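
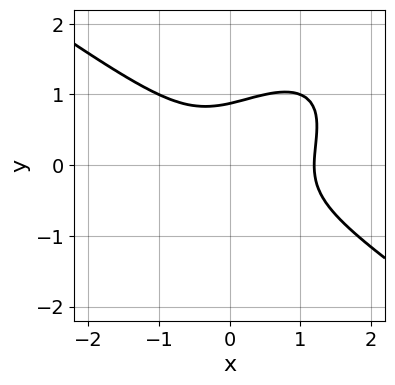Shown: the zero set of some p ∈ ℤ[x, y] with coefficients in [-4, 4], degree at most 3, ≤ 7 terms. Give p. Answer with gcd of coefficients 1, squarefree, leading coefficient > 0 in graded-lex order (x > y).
2*x^3 - 2*x*y^2 + 3*y^3 - x^2 - 2

1. Degree: the shape is more complex than any degree-2 curve, so deg p = 3.
2. Solving for integer coefficients yields p as stated.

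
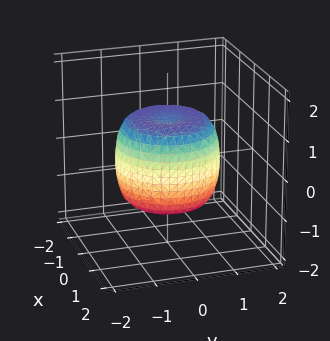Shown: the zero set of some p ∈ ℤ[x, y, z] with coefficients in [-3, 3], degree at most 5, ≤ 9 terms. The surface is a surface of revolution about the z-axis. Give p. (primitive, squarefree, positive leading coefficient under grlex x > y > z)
x^4 + 2*x^2*y^2 + y^4 - x^2 - y^2 + z^2 - 1

First, degree: no degree-3 surface has this shape, so deg p = 4.
Next, by symmetry, the surface is invariant under rotation about z: p = q(x² + y², z).
Then, reading off the gridlines: the z-axis gridline crossings are at z ∈ {-1, 1}; a circular section at z = 1 has radius exactly 1.
Finally, matching integer coefficients to the picture gives p.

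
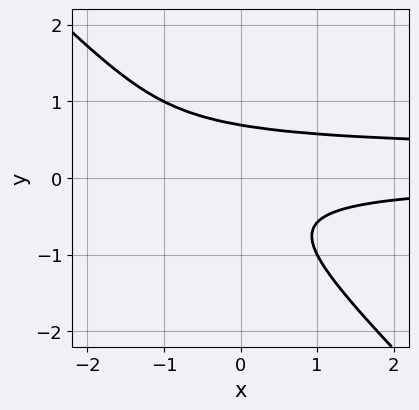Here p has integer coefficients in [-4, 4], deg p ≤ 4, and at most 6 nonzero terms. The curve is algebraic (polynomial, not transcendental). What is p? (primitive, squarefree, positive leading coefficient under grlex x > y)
deg p = 3. No degree-2 curve has this shape.
Observable constraints: no x-intercept at any integer in the box.
Assembling these constraints gives the stated polynomial.

3*x*y^2 + 3*y^3 - x*y - 1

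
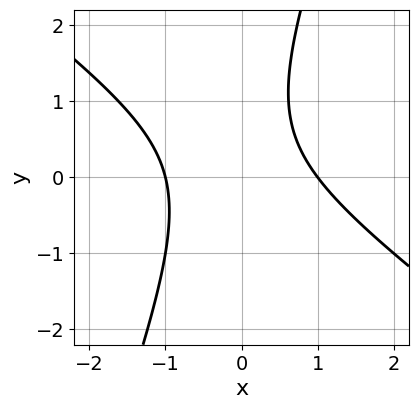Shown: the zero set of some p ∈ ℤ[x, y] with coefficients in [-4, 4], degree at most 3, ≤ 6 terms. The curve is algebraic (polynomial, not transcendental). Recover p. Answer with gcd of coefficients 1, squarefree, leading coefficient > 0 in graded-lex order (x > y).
1. The degree is 2 — no degree-1 curve has this shape.
2. From the visible intercepts: the curve avoids every integer y-axis point in the box; among the integer gridlines, it crosses the x-axis at x ∈ {-1, 1}.
3. These observations pin down the coefficients.

2*x^2 + 2*x*y - y^2 + y - 2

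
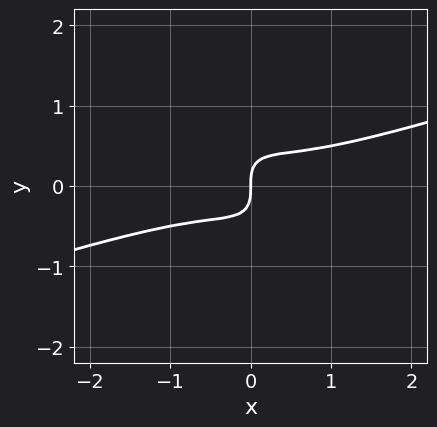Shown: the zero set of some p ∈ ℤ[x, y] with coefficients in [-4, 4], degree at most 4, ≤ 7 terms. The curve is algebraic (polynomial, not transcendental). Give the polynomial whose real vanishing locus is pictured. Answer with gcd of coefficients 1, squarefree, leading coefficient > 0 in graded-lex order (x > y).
x^3 - 2*x^2*y - 3*x*y^2 - 2*y^3 + x

The degree is 3 — no degree-2 curve has this shape.
Against the integer gridlines: it meets the x-axis at x = 0 (among the integer gridlines); it meets the y-axis at y = 0 (among the integer gridlines).
Assembling these constraints gives the stated polynomial.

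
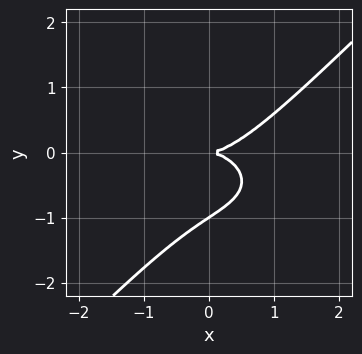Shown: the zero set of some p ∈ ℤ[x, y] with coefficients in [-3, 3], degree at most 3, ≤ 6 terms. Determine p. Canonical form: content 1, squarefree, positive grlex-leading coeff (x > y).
x^3 + 2*x*y^2 - 3*y^3 - 3*y^2

First, deg p = 3. No degree-2 curve has this shape.
Then, observable constraints: it meets the x-axis at x = 0 (among the integer gridlines); among the integer gridlines, it crosses the y-axis at y ∈ {-1, 0}.
Finally, solving for integer coefficients yields p as stated.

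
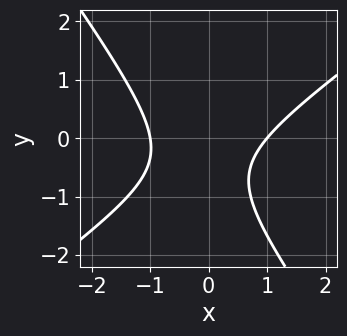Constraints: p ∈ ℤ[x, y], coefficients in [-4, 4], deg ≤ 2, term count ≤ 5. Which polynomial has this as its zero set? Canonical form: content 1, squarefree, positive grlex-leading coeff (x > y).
3*x^2 - 2*x*y - 3*y^2 - 3*y - 3

1. The degree is 2 — the shape is more complex than any degree-1 curve.
2. From the axis intercepts and sections: among the integer gridlines, it crosses the x-axis at x ∈ {-1, 1}; no y-intercept at any integer in the box.
3. These observations pin down the coefficients.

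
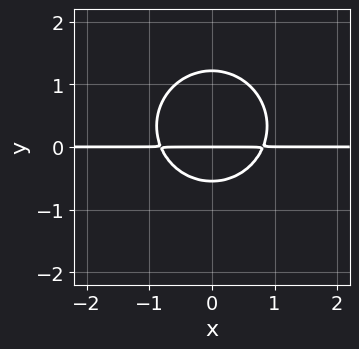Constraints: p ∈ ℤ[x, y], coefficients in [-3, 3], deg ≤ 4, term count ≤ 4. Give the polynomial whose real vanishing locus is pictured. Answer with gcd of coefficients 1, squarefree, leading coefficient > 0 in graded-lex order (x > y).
1. The degree is 3 — no degree-2 curve has this shape.
2. Symmetries: it's symmetric under x → −x, forcing even powers of x.
3. Against the integer gridlines: it meets the y-axis at y = 0 (among the integer gridlines); every point of the x-axis in the box is on the curve.
4. Together with the visible shape, these determine p as stated.

3*x^2*y + 3*y^3 - 2*y^2 - 2*y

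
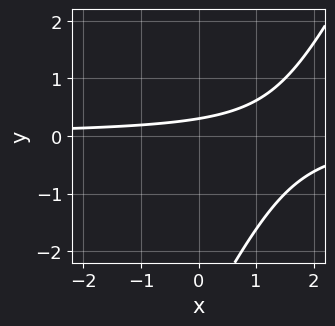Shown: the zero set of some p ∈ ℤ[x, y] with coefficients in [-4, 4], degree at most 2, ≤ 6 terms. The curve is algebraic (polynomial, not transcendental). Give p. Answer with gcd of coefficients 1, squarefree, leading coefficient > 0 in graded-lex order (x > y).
2*x*y - y^2 - 3*y + 1

The degree is 2 — no degree-1 curve has this shape.
Observable constraints: it misses every integer gridline on the x-axis.
Fitting integer coefficients to these (and the overall shape) gives p.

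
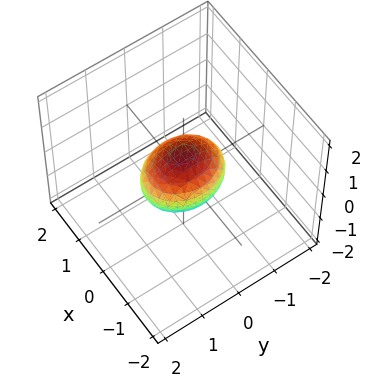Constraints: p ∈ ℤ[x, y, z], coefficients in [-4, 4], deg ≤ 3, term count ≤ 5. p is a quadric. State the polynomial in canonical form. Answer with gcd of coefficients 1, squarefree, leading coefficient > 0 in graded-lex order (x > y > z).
3*x^2 + 2*y^2 + 3*z^2 - 2

Degree: bounded and convex; a quadric, so deg p = 2.
Symmetries: the y ↦ −y reflection is a symmetry, so y appears only in even powers; mirror symmetry z ↦ −z ⇒ only even powers of z; mirror symmetry x ↦ −x ⇒ only even powers of x.
Observable constraints: among the integer gridlines, it crosses the y-axis at y ∈ {-1, 1}.
Together with the visible shape, these determine p as stated.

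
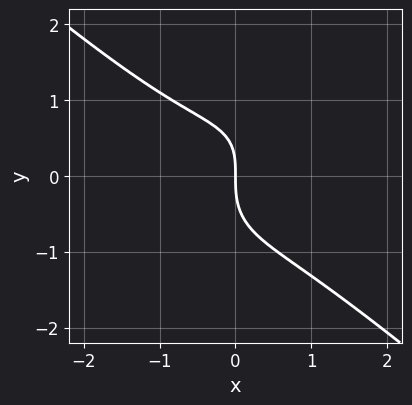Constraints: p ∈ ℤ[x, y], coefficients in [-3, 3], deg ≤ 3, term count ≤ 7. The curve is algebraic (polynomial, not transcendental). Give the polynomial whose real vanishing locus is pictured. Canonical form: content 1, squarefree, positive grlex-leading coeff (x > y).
2*x^3 - x*y^2 + 2*y^3 - x*y + 3*x

deg p = 3.
From the axis intercepts and sections: it crosses the y-axis at the gridline y = 0; it meets the x-axis at x = 0 (among the integer gridlines).
Assembling these constraints gives the stated polynomial.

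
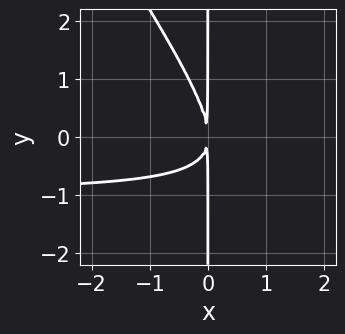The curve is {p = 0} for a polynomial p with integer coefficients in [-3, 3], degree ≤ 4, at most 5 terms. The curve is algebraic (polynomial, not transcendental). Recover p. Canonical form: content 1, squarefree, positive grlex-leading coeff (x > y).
3*x^2*y + 2*x*y^2 + 3*x^2

1. The degree is 3 — no degree-2 curve has this shape.
2. Reading off the gridlines: the visible y-axis segment lies entirely on the curve.
3. Assembling these constraints gives the stated polynomial.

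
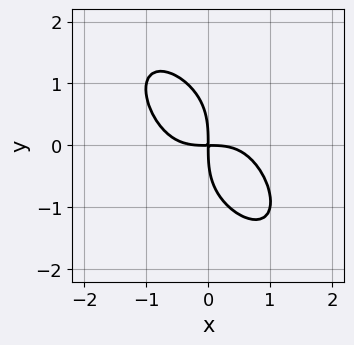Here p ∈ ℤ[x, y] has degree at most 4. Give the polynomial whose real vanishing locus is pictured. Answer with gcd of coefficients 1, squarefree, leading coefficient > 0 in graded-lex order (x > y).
2*x^4 + y^4 + 3*x*y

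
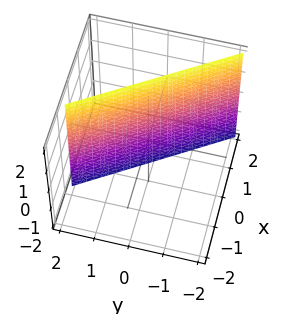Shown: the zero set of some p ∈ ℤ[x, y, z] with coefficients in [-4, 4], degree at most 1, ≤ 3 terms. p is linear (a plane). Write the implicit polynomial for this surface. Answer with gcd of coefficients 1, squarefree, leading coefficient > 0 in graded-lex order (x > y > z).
3*x + 2*y - 2

First, degree: the surface is flat (a plane), so deg p = 1.
Then, from the axis intercepts and sections: it misses every integer gridline on the z-axis; it crosses the y-axis at the gridline y = 1.
Finally, assembling these constraints gives the stated polynomial.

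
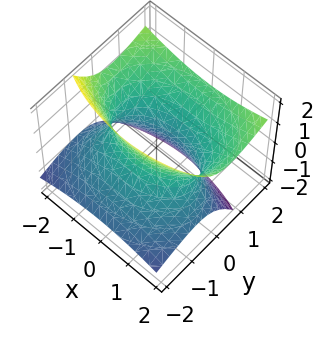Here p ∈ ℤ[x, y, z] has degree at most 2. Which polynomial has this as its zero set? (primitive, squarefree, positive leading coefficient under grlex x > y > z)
First, degree: a generic line meets the surface in up to 2 points, so deg p = 2.
Then, from the axis intercepts and sections: it misses every integer gridline on the z-axis; the y-axis gridline crossings are at y ∈ {-1, 1}.
Finally, solving for integer coefficients yields p as stated.

x^2 + 2*y^2 - 3*y*z - 2*z^2 - 2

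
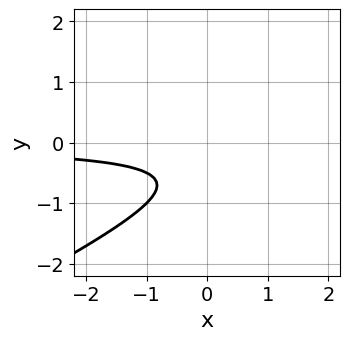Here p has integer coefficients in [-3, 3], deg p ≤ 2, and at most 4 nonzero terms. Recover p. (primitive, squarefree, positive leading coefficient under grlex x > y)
x*y - 2*y^2 - 2*y - 1

deg p = 2. A generic line meets the curve in up to 2 points.
Against the integer gridlines: the curve avoids every integer y-axis point in the box; the curve avoids every integer x-axis point in the box.
Solving for integer coefficients yields p as stated.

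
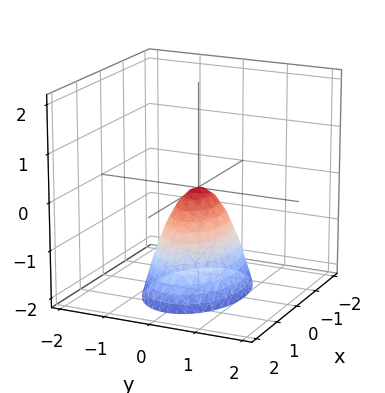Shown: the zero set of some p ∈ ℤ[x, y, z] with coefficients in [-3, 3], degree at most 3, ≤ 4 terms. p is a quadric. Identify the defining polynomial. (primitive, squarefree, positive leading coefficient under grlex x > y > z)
1. deg p = 2. A single bowl opening along one axis; a quadric.
2. Symmetries: it's symmetric under y → −y, forcing even powers of y; it's symmetric under x → −x, forcing even powers of x.
3. Observable constraints: it crosses the y-axis at the gridline y = 0; one x-axis crossing is at x = 0; one z-axis crossing is at z = 0.
4. These observations pin down the coefficients.

x^2 + 2*y^2 + z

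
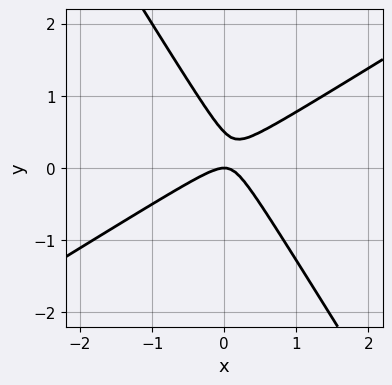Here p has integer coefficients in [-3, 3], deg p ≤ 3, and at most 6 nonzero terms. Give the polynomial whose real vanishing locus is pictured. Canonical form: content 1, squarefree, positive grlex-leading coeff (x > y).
First, deg p = 2.
Next, observable constraints: it crosses the y-axis at the gridline y = 0; one x-axis crossing is at x = 0.
Finally, these observations pin down the coefficients.

2*x^2 - 2*x*y - 2*y^2 + y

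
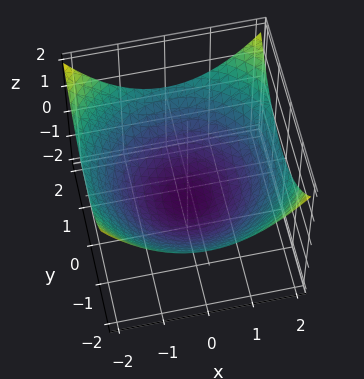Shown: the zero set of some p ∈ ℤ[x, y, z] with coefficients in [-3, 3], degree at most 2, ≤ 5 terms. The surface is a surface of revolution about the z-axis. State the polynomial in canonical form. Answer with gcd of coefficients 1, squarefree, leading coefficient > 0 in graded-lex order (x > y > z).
x^2 + y^2 - 3*z - 3

First, degree: a generic line meets the surface in up to 2 points, so deg p = 2.
Next, symmetries: rotational symmetry about the z-axis ⇒ p depends on x, y only through x² + y².
Then, observable constraints: a circular section at z = 0 has radius between 1 and 2; it meets the z-axis at z = -1 (among the integer gridlines).
Finally, these observations pin down the coefficients.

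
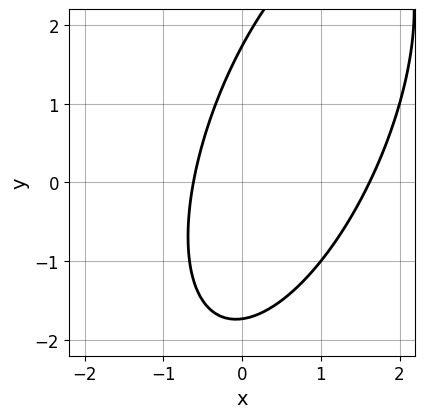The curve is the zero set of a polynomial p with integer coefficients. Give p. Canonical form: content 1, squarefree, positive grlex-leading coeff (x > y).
1. deg p = 2.
2. Solving for integer coefficients yields p as stated.

3*x^2 - 2*x*y + y^2 - 3*x - 3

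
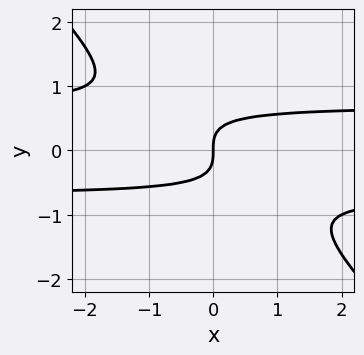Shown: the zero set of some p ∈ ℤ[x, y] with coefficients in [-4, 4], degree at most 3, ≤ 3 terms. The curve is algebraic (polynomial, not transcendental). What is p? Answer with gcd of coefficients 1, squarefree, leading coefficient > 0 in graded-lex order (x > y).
2*x*y^2 + 2*y^3 - x

(a) deg p = 3. The shape is more complex than any degree-2 curve.
(b) Checking where it meets the axes: it meets the x-axis at x = 0 (among the integer gridlines); one y-axis crossing is at y = 0.
(c) Assembling these constraints gives the stated polynomial.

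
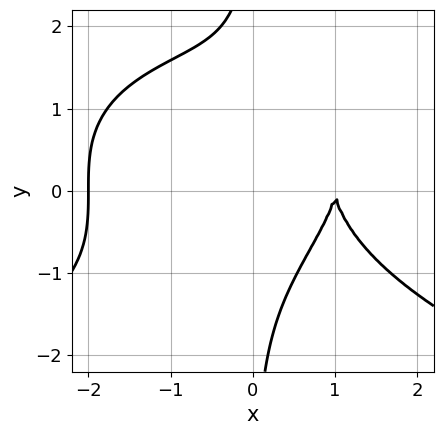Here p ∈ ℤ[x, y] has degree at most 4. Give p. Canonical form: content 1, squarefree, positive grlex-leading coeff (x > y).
x*y^3 + x^3 - 3*x + 2

1. The degree is 4 — no degree-3 curve has this shape.
2. From the axis intercepts and sections: the curve avoids every integer y-axis point in the box; among the integer gridlines, it crosses the x-axis at x ∈ {-2, 1}.
3. Together with the visible shape, these determine p as stated.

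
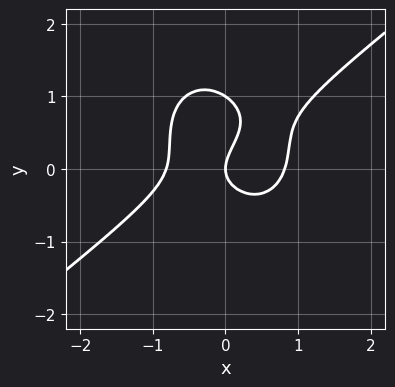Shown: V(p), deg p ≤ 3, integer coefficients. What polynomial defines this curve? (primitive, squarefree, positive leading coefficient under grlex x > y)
3*x^3 - 2*x^2*y - 3*y^3 + 3*y^2 - 2*x

1. Degree: no degree-2 curve has this shape, so deg p = 3.
2. Checking where it meets the axes: it meets the x-axis at x = 0 (among the integer gridlines); the y-axis gridline crossings are at y ∈ {0, 1}.
3. Fitting integer coefficients to these (and the overall shape) gives p.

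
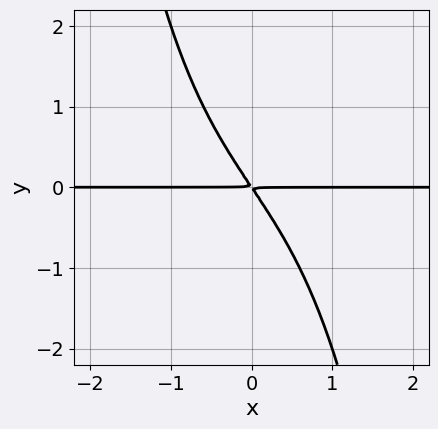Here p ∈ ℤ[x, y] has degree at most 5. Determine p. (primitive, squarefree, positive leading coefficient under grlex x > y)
x^3*y + 3*x*y + 2*y^2

Degree: no degree-3 curve has this shape, so deg p = 4.
Observable constraints: every point of the x-axis in the box is on the curve.
These observations pin down the coefficients.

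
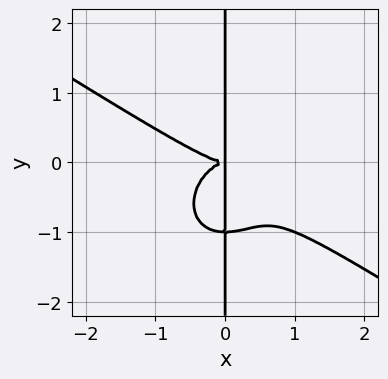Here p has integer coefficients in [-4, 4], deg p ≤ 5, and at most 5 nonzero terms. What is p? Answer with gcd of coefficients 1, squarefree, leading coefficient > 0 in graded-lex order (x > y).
2*x^4 + 2*x^3*y + 3*x*y^3 + 3*x*y^2

First, deg p = 4. No degree-3 curve has this shape.
Then, from the axis intercepts and sections: every point of the y-axis in the box is on the curve.
Finally, together with the visible shape, these determine p as stated.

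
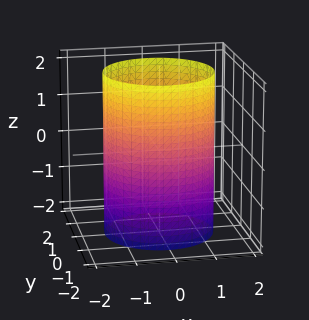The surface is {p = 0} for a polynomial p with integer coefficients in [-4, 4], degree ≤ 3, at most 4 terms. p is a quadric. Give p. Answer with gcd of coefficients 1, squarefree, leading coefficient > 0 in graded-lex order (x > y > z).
(a) Degree: constant cross-section along one axis; a quadric, so deg p = 2.
(b) By symmetry, the z-axis is an axis of rotation, so x and y enter only as x² + y²; the z ↦ −z reflection is a symmetry, so z appears only in even powers.
(c) Against the integer gridlines: a circular section at z = 1 has radius between 1 and 2; it misses every integer gridline on the z-axis.
(d) The integer polynomial consistent with all of this is the stated p.

x^2 + y^2 - 2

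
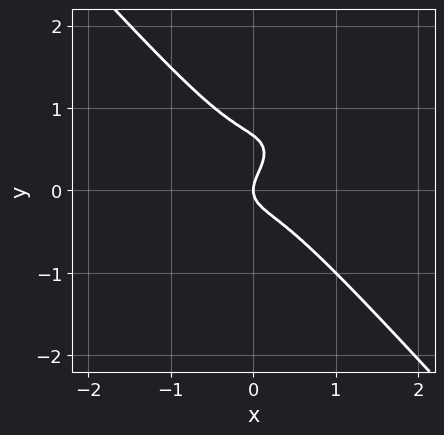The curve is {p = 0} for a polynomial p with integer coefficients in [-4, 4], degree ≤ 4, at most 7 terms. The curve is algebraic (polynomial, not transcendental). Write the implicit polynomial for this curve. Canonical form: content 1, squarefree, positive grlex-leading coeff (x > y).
3*x^3 - x^2*y + 3*y^3 - 2*y^2 + x

First, degree: a generic line meets the curve in up to 3 points, so deg p = 3.
Then, from the axis intercepts and sections: it crosses the y-axis at the gridline y = 0; it meets the x-axis at x = 0 (among the integer gridlines).
Finally, together with the visible shape, these determine p as stated.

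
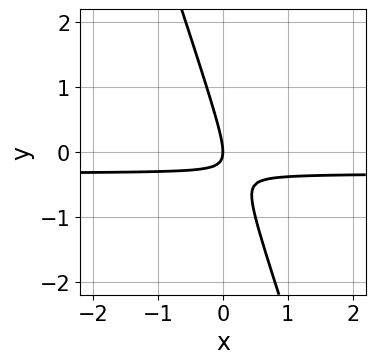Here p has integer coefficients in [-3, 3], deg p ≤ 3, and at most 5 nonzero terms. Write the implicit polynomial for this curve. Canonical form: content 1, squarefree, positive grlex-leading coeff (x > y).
3*x*y + y^2 + x

The degree is 2 — no degree-1 curve has this shape.
From the axis intercepts and sections: it crosses the x-axis at the gridline x = 0; it meets the y-axis at y = 0 (among the integer gridlines).
Together with the visible shape, these determine p as stated.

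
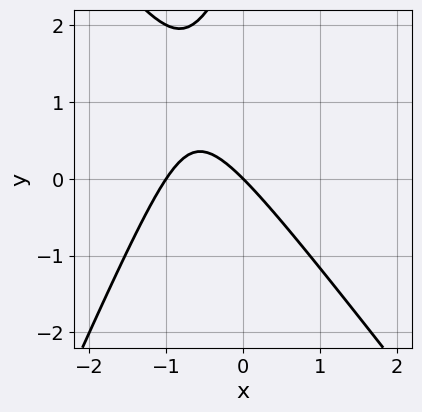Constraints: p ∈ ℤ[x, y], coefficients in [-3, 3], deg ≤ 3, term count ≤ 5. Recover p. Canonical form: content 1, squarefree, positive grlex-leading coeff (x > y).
3*x^2 + x*y - y^2 + 3*x + 3*y

1. deg p = 2. A generic line meets the curve in up to 2 points.
2. Reading off the gridlines: among the integer gridlines, it crosses the x-axis at x ∈ {-1, 0}; one y-axis crossing is at y = 0.
3. The integer polynomial consistent with all of this is the stated p.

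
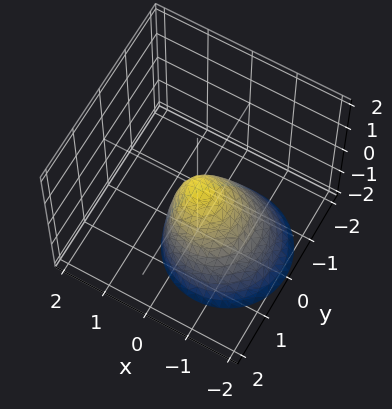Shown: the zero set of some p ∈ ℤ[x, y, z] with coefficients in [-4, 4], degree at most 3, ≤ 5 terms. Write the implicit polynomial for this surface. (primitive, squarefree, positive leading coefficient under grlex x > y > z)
(a) Degree: a generic line meets the surface in up to 2 points, so deg p = 2.
(b) From the axis intercepts and sections: it crosses the z-axis at the gridline z = 0; one y-axis crossing is at y = 0.
(c) Putting this together gives p.

3*x^2 - 2*x*z + 3*y^2 + 2*z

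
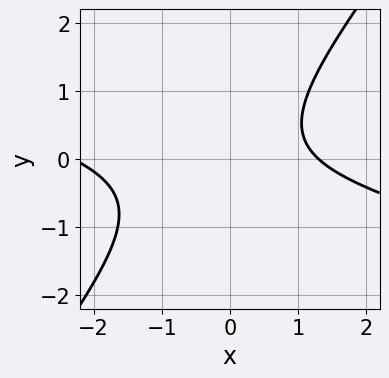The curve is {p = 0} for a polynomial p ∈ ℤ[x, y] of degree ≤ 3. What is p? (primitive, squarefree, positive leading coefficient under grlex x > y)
(a) deg p = 2.
(b) Checking where it meets the axes: no y-intercept at any integer in the box.
(c) Putting this together gives p.

x^2 + 3*x*y - 3*y^2 + x - 3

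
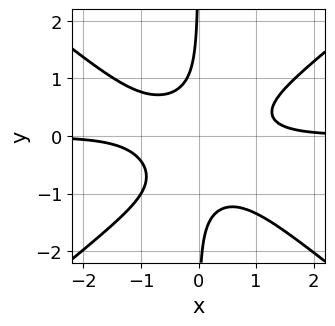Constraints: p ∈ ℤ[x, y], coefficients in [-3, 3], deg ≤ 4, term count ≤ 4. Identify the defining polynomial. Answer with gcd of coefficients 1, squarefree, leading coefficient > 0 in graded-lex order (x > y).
2*x^3*y - 3*x*y^3 - 2*x*y^2 - 1

First, the degree is 4 — a generic line meets the curve in up to 4 points.
Then, observable constraints: it misses every integer gridline on the y-axis; the curve avoids every integer x-axis point in the box.
Finally, these observations pin down the coefficients.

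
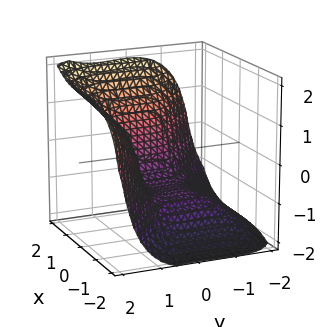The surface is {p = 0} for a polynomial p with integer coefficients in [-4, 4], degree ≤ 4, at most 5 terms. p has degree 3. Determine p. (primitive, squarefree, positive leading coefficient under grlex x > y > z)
2*x^3 + 3*y^3 - 2*y^2*z - 2*z^3 - 2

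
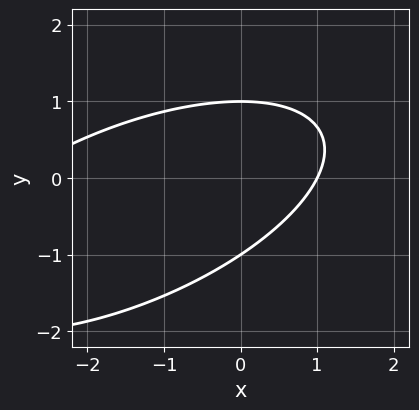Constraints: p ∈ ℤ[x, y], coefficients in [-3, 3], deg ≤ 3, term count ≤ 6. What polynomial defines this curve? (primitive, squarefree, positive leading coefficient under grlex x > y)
First, deg p = 2. The shape is more complex than any degree-1 curve.
Then, reading off the gridlines: it crosses the x-axis at the gridline x = 1; among the integer gridlines, it crosses the y-axis at y ∈ {-1, 1}.
Finally, putting this together gives p.

x^2 - 2*x*y + 3*y^2 + 2*x - 3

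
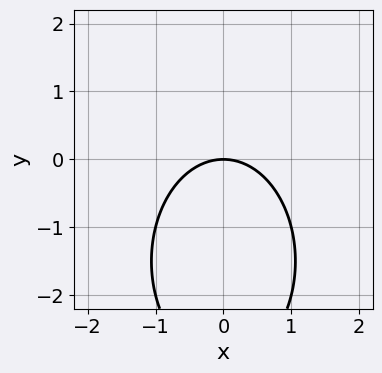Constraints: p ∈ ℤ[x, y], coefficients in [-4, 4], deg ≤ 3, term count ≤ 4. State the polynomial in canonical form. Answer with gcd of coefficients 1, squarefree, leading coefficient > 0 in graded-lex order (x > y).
2*x^2 + y^2 + 3*y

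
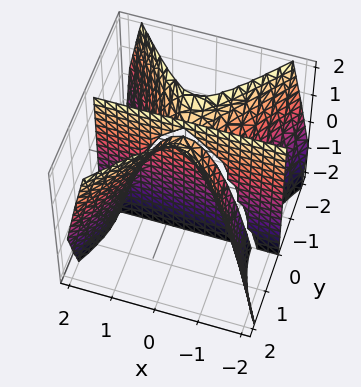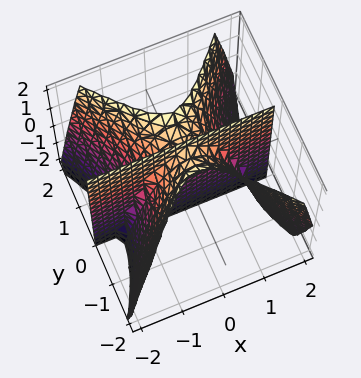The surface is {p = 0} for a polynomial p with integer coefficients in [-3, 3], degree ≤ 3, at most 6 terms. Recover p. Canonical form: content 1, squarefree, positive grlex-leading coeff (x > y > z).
First, the picture has 2 separate pieces. They look like related sheets of one shape, so recover p as a whole.
Next, degree: no degree-2 surface has this shape, so deg p = 3.
Next, from the axis intercepts and sections: every point of the x-axis in the box is on the surface; every point of the z-axis in the box is on the surface; one y-axis crossing is at y = 0.
Finally, together with the visible shape, these determine p as stated.

3*x^2*y - 2*y^3 + 2*y*z - 3*y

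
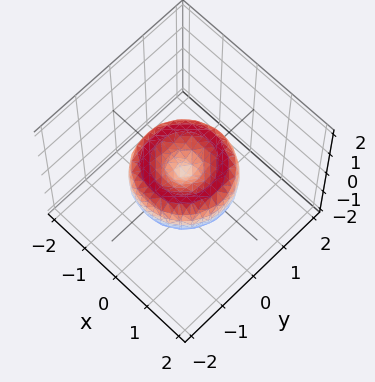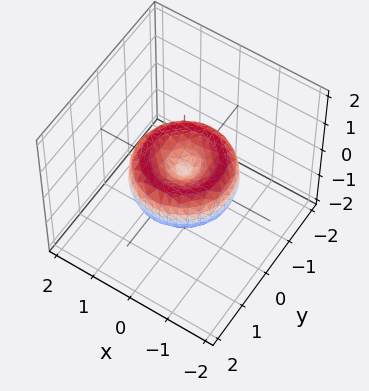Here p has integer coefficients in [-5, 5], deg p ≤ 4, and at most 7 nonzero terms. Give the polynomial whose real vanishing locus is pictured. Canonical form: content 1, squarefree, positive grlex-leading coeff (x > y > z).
2*x^4 + 4*x^2*y^2 + 2*y^4 - 3*x^2 - 3*y^2 + 3*z^2

(a) deg p = 4. No degree-3 surface has this shape.
(b) By symmetry, the surface is invariant under rotation about z: p = q(x² + y², z).
(c) From the visible intercepts: a circular section at z = 0 has radius between 1 and 2; it meets the z-axis at z = 0 (among the integer gridlines); it meets the x-axis at x = 0 (among the integer gridlines); one y-axis crossing is at y = 0.
(d) Solving for integer coefficients yields p as stated.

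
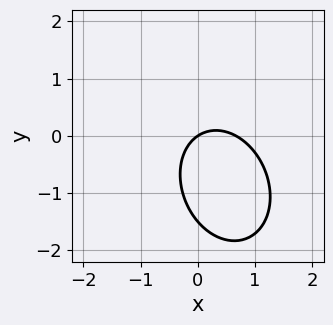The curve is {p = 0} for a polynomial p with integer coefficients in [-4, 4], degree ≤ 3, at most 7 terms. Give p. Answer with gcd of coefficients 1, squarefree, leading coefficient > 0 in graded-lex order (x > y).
(a) deg p = 2. The shape is more complex than any degree-1 curve.
(b) From the visible intercepts: it meets the x-axis at x = 0 (among the integer gridlines); it meets the y-axis at y = 0 (among the integer gridlines).
(c) Matching integer coefficients to the picture gives p.

3*x^2 + x*y + 2*y^2 - 2*x + 3*y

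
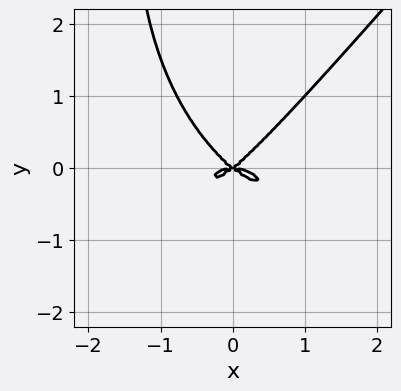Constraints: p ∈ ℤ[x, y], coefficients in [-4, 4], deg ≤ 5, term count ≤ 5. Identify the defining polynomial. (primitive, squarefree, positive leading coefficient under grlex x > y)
2*x^4 + x^3*y - 2*x*y^3 + 2*x^2*y - 3*y^3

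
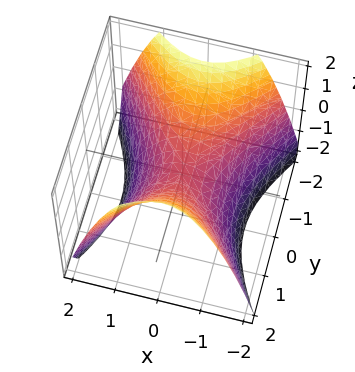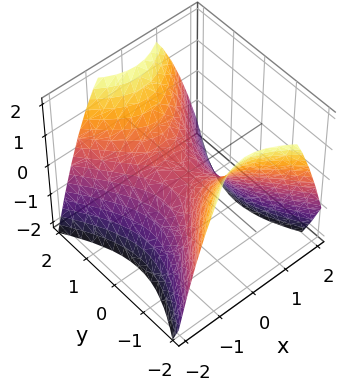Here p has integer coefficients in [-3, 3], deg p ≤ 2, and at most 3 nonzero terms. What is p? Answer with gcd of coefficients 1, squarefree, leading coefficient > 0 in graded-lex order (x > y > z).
Degree: a hyperbolic paraboloid; a quadric, so deg p = 2.
Symmetries: mirror symmetry y ↦ −y ⇒ only even powers of y; the x ↦ −x reflection is a symmetry, so x appears only in even powers.
Reading off the gridlines: it crosses the y-axis at the gridline y = 0; it crosses the z-axis at the gridline z = 0; one x-axis crossing is at x = 0.
Together with the visible shape, these determine p as stated.

3*x^2 - 2*y^2 + 3*z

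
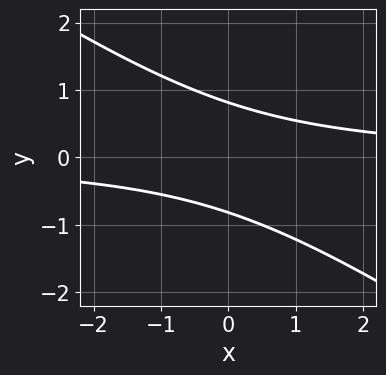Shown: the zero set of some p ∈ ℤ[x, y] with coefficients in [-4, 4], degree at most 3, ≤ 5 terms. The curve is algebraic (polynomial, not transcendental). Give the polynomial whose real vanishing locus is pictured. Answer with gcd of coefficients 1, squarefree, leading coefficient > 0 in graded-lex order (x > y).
2*x*y + 3*y^2 - 2

First, deg p = 2. No degree-1 curve has this shape.
Then, from the axis intercepts and sections: no x-intercept at any integer in the box.
Finally, matching integer coefficients to the picture gives p.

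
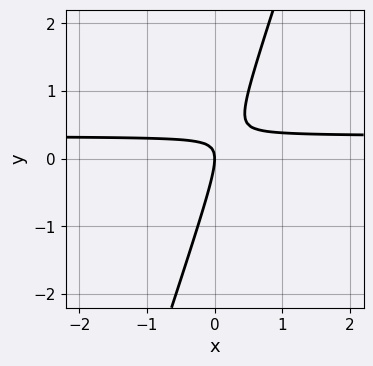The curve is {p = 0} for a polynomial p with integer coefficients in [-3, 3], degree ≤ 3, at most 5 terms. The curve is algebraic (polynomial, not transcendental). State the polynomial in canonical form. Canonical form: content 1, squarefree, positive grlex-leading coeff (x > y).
3*x*y - y^2 - x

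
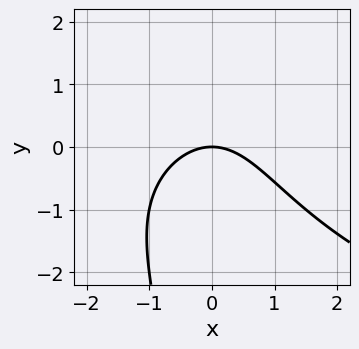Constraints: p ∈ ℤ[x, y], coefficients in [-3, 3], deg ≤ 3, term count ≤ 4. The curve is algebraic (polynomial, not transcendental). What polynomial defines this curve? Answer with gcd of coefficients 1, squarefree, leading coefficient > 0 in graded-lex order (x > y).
x*y^2 - 2*x^2 - 3*y

(a) Degree: a generic line meets the curve in up to 3 points, so deg p = 3.
(b) From the axis intercepts and sections: one y-axis crossing is at y = 0; it crosses the x-axis at the gridline x = 0.
(c) Solving for integer coefficients yields p as stated.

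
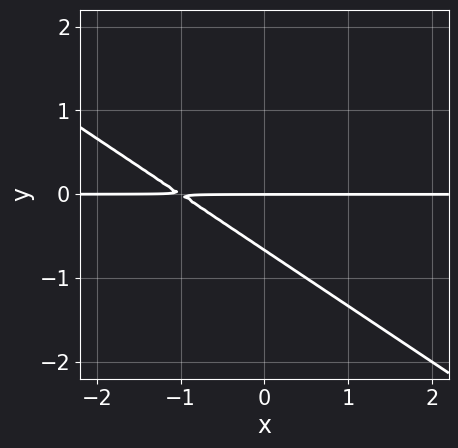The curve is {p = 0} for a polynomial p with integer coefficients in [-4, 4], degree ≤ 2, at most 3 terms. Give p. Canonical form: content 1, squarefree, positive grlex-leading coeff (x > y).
(a) The degree is 2 — a generic line meets the curve in up to 2 points.
(b) Against the integer gridlines: one y-axis crossing is at y = 0; the visible x-axis segment lies entirely on the curve.
(c) Fitting integer coefficients to these (and the overall shape) gives p.

2*x*y + 3*y^2 + 2*y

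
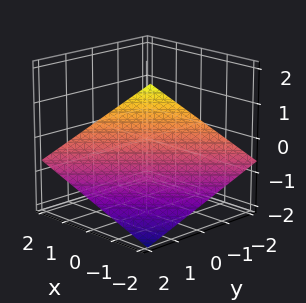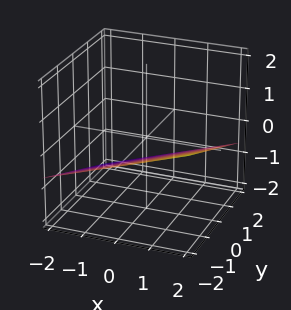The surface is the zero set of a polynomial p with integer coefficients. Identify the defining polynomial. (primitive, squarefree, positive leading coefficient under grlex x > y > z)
(a) deg p = 1. The surface is flat (a plane).
(b) Checking where it meets the axes: one y-axis crossing is at y = -2; it meets the x-axis at x = 2 (among the integer gridlines).
(c) Solving for integer coefficients yields p as stated.

x - y - 3*z - 2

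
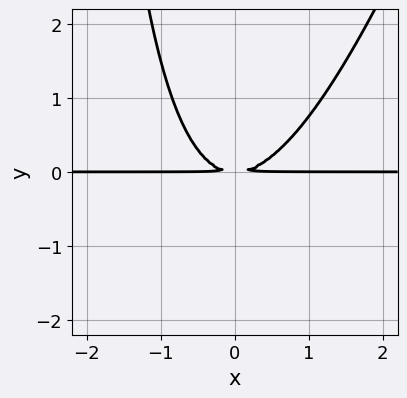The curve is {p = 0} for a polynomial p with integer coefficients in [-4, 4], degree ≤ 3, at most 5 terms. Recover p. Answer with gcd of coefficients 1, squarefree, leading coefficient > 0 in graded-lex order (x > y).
deg p = 3. A generic line meets the curve in up to 3 points.
From the visible intercepts: every point of the x-axis in the box is on the curve.
The integer polynomial consistent with all of this is the stated p.

3*x^2*y - x*y^2 - 3*y^2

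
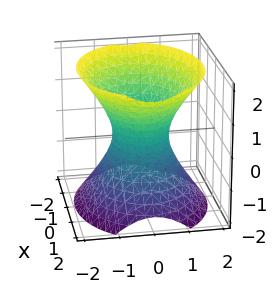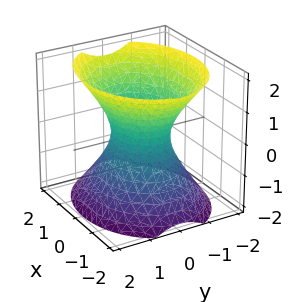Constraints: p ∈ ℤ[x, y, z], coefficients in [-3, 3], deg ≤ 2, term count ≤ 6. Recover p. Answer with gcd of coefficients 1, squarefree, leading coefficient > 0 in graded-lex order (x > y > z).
1. Degree: one connected sheet with a waist; a quadric, so deg p = 2.
2. Symmetries: it's symmetric under z → −z, forcing even powers of z; mirror symmetry y ↦ −y ⇒ only even powers of y; mirror symmetry x ↦ −x ⇒ only even powers of x.
3. From the visible intercepts: it misses every integer gridline on the z-axis; the x-axis gridline crossings are at x ∈ {-1, 1}.
4. Together with the visible shape, these determine p as stated.

2*x^2 + 3*y^2 - 2*z^2 - 2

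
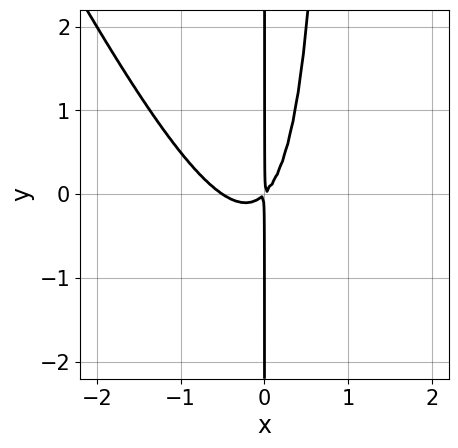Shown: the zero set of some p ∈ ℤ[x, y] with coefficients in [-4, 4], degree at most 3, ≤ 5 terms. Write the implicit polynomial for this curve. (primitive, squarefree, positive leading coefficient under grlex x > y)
2*x^3 + x^2*y + x^2 - x*y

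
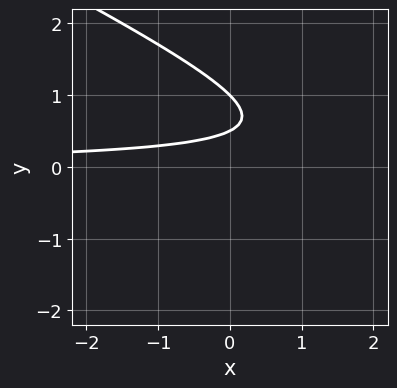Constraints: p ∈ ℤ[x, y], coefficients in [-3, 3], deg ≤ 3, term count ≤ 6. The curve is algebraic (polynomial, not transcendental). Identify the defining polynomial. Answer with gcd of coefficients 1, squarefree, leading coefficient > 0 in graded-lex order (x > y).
Degree: no degree-1 curve has this shape, so deg p = 2.
Reading off the gridlines: the curve avoids every integer x-axis point in the box; it crosses the y-axis at the gridline y = 1.
Fitting integer coefficients to these (and the overall shape) gives p.

x*y + 2*y^2 - 3*y + 1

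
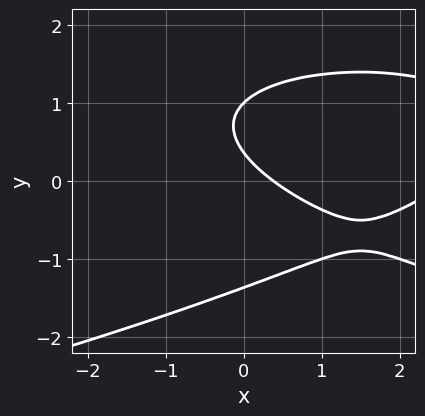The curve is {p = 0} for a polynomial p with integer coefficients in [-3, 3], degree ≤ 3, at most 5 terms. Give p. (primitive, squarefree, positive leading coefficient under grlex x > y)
2*y^3 + x^2 - 3*x - 3*y + 1

Degree: a generic line meets the curve in up to 3 points, so deg p = 3.
From the visible intercepts: it meets the y-axis at y = 1 (among the integer gridlines).
The integer polynomial consistent with all of this is the stated p.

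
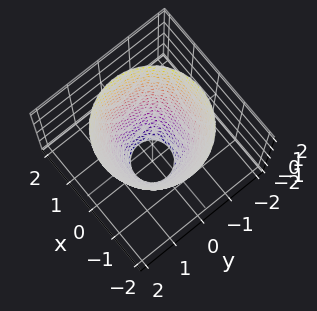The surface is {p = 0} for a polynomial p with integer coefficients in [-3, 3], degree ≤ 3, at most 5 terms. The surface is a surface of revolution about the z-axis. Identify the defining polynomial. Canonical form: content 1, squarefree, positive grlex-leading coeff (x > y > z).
First, degree: a generic line meets the surface in up to 2 points, so deg p = 2.
Next, by symmetry, every cross-section ⟂ z is a circle, so x, y appear only via x² + y².
Next, from the visible intercepts: a circular section at z = 2 has radius between 1 and 2; it misses every integer gridline on the z-axis.
Finally, putting this together gives p.

2*x^2 + 2*y^2 - z - 3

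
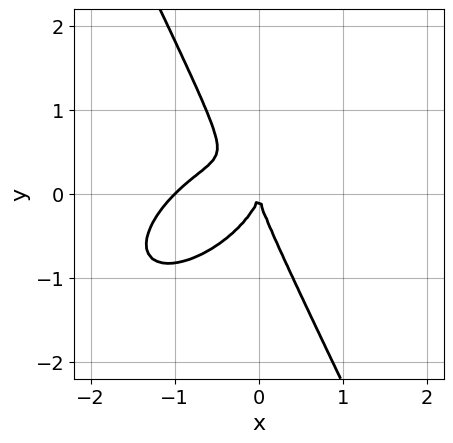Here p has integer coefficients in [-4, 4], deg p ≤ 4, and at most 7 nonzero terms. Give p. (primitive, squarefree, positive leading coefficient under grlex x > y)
(a) The degree is 3 — the shape is more complex than any degree-2 curve.
(b) From the visible intercepts: it crosses the y-axis at the gridline y = 0; among the integer gridlines, it crosses the x-axis at x ∈ {-1, 0}.
(c) Fitting integer coefficients to these (and the overall shape) gives p.

3*x^3 - 3*x^2*y + 2*x*y^2 + 2*y^3 + 3*x^2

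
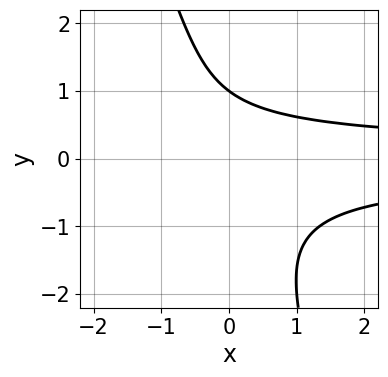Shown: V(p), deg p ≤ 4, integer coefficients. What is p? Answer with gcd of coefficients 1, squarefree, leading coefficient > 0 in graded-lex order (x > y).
First, deg p = 3.
Then, from the visible intercepts: the curve avoids every integer x-axis point in the box; it crosses the y-axis at the gridline y = 1.
Finally, solving for integer coefficients yields p as stated.

3*x*y^2 + y^3 + y - 2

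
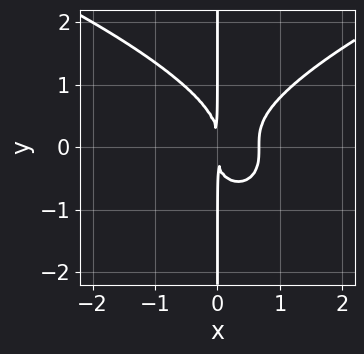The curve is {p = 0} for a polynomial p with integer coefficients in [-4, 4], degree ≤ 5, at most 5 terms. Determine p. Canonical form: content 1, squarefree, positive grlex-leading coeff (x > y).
2*x*y^3 - 3*x^3 + 2*x^2

1. deg p = 4. A generic line meets the curve in up to 4 points.
2. From the visible intercepts: every point of the y-axis in the box is on the curve.
3. Matching integer coefficients to the picture gives p.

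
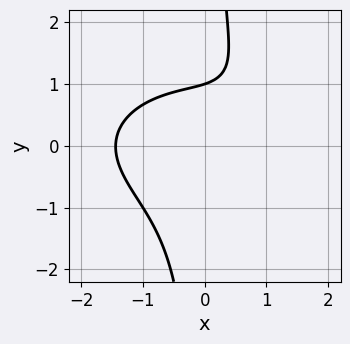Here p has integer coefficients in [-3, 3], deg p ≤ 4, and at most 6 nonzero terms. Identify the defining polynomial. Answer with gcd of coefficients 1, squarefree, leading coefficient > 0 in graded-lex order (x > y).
x^3 + 3*x*y^2 - 2*x*y - 3*y + 3

(a) deg p = 3. A generic line meets the curve in up to 3 points.
(b) Checking where it meets the axes: it crosses the y-axis at the gridline y = 1.
(c) Solving for integer coefficients yields p as stated.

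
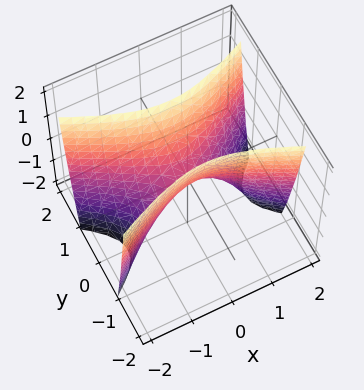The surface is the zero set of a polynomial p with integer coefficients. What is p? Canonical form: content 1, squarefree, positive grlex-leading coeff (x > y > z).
x^2 - 3*y^2 + z

The degree is 2 — a saddle surface; a quadric.
Symmetries: it's symmetric under y → −y, forcing even powers of y; the x ↦ −x reflection is a symmetry, so x appears only in even powers.
Observable constraints: one x-axis crossing is at x = 0; one y-axis crossing is at y = 0.
Together with the visible shape, these determine p as stated.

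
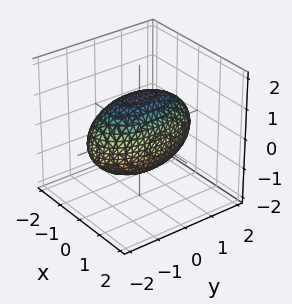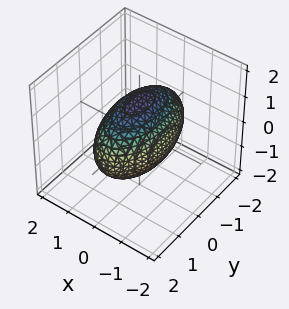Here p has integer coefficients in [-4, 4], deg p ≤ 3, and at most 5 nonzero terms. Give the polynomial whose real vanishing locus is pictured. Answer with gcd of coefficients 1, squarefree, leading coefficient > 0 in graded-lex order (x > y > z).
3*x^2 + y^2 + 2*z^2 - 3

The degree is 2 — a closed, bounded, convex surface; a quadric.
Symmetries: mirror symmetry x ↦ −x ⇒ only even powers of x; the z ↦ −z reflection is a symmetry, so z appears only in even powers; mirror symmetry y ↦ −y ⇒ only even powers of y.
From the axis intercepts and sections: among the integer gridlines, it crosses the x-axis at x ∈ {-1, 1}.
Fitting integer coefficients to these (and the overall shape) gives p.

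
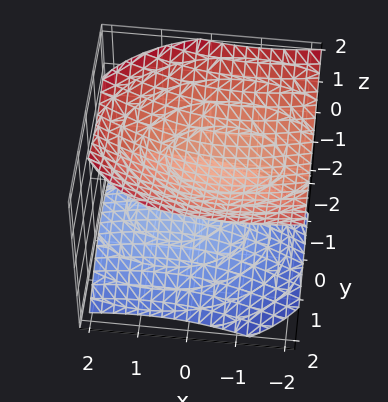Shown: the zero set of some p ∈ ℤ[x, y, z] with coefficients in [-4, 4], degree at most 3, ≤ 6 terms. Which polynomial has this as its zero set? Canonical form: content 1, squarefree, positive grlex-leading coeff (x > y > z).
First, I count 2 distinct pieces. They look like related sheets of one shape, so recover p as a whole.
Then, the degree is 2 — the shape is more complex than any degree-1 surface.
Then, observable constraints: the surface avoids every integer x-axis point in the box; it misses every integer gridline on the y-axis.
Finally, these observations pin down the coefficients.

x^2 + x*z + 2*y^2 - 3*z^2 + 2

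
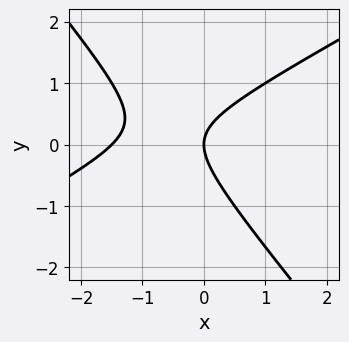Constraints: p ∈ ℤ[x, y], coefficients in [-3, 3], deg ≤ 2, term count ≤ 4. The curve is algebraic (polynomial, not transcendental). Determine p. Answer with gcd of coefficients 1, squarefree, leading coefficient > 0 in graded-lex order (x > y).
2*x^2 - 2*x*y - 3*y^2 + 3*x

1. Degree: the shape is more complex than any degree-1 curve, so deg p = 2.
2. Checking where it meets the axes: it crosses the x-axis at the gridline x = 0; it crosses the y-axis at the gridline y = 0.
3. These observations pin down the coefficients.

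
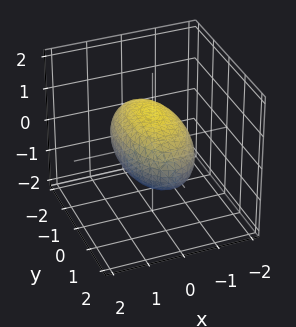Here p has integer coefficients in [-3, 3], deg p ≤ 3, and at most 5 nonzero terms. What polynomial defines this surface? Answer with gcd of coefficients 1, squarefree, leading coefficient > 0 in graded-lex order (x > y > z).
3*x^2 + y^2 + 3*z^2 - 3

First, the degree is 2 — bounded and convex; a quadric.
Then, symmetries: the y ↦ −y reflection is a symmetry, so y appears only in even powers; mirror symmetry x ↦ −x ⇒ only even powers of x; it's symmetric under z → −z, forcing even powers of z.
Then, reading off the gridlines: among the integer gridlines, it crosses the x-axis at x ∈ {-1, 1}; the z-axis gridline crossings are at z ∈ {-1, 1}.
Finally, fitting integer coefficients to these (and the overall shape) gives p.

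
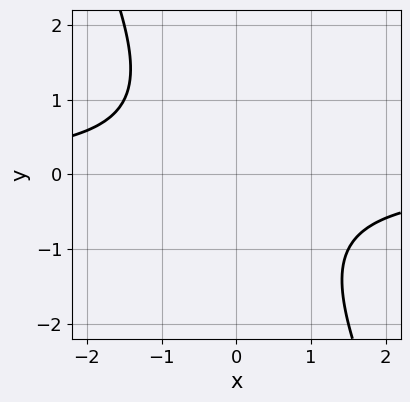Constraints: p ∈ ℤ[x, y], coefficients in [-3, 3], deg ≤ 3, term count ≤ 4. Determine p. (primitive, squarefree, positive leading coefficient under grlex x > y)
(a) The degree is 2 — a generic line meets the curve in up to 2 points.
(b) Checking where it meets the axes: the curve avoids every integer y-axis point in the box; no x-intercept at any integer in the box.
(c) Matching integer coefficients to the picture gives p.

2*x*y + y^2 + 2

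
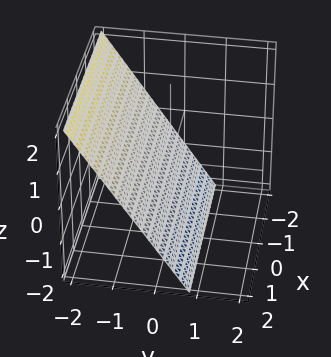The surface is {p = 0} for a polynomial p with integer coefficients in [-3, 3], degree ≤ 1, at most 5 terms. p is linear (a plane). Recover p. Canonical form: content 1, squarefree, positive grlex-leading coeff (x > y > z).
3*y + 2*z + 2

1. Degree: every cross-section is a straight line — this is a plane, so deg p = 1.
2. Reading off the gridlines: no x-intercept at any integer in the box; one z-axis crossing is at z = -1.
3. These observations pin down the coefficients.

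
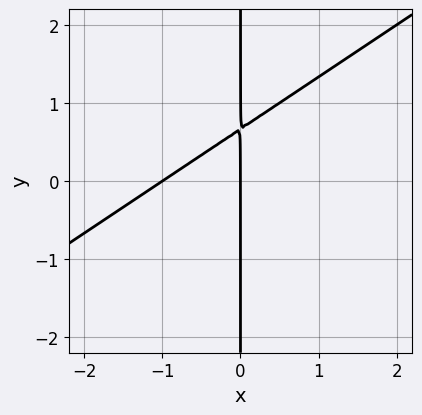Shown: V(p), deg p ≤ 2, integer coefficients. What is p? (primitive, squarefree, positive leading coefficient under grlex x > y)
2*x^2 - 3*x*y + 2*x

1. Degree: the shape is more complex than any degree-1 curve, so deg p = 2.
2. Against the integer gridlines: the x-axis gridline crossings are at x ∈ {-1, 0}; the visible y-axis segment lies entirely on the curve.
3. Putting this together gives p.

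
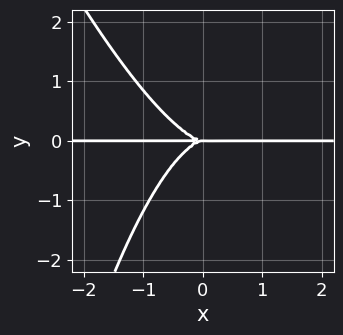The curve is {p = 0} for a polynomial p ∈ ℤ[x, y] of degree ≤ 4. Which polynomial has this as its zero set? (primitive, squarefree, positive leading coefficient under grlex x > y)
3*x^3*y + x^2*y^2 + 3*y^3

(a) Degree: no degree-3 curve has this shape, so deg p = 4.
(b) Observable constraints: it meets the y-axis at y = 0 (among the integer gridlines); the visible x-axis segment lies entirely on the curve.
(c) Matching integer coefficients to the picture gives p.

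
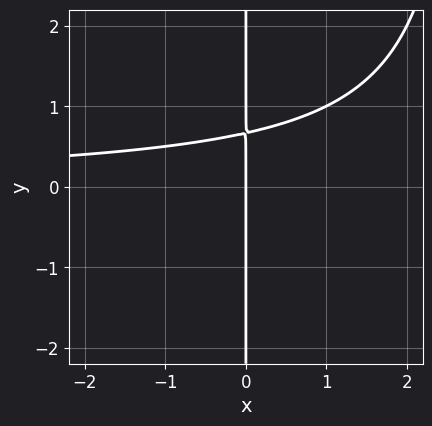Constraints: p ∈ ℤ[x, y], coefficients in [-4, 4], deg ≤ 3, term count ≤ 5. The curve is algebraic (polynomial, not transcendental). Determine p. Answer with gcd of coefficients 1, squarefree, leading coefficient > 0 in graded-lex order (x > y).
x^2*y - 3*x*y + 2*x

1. Degree: a generic line meets the curve in up to 3 points, so deg p = 3.
2. Observable constraints: it crosses the x-axis at the gridline x = 0; every point of the y-axis in the box is on the curve.
3. Together with the visible shape, these determine p as stated.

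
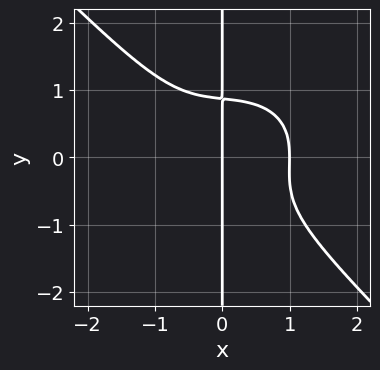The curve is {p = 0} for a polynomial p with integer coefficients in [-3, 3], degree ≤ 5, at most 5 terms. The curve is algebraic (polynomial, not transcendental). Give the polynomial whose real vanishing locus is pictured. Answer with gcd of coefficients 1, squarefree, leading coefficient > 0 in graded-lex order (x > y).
First, the degree is 4 — no degree-3 curve has this shape.
Next, checking where it meets the axes: the x-axis gridline crossings are at x ∈ {0, 1}; the visible y-axis segment lies entirely on the curve.
Finally, matching integer coefficients to the picture gives p.

2*x^4 + x^2*y^2 + 3*x*y^3 - 2*x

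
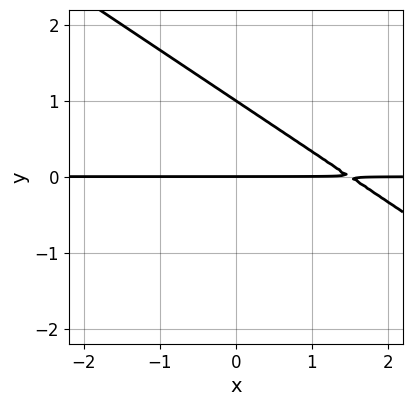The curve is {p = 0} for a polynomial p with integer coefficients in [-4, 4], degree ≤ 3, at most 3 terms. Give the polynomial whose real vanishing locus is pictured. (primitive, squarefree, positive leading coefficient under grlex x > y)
2*x*y + 3*y^2 - 3*y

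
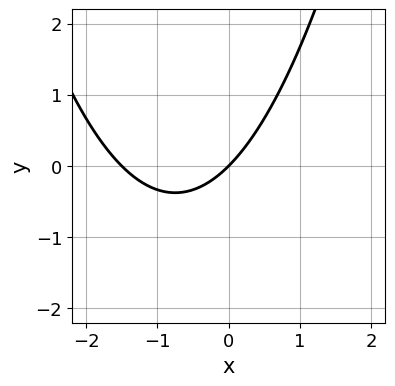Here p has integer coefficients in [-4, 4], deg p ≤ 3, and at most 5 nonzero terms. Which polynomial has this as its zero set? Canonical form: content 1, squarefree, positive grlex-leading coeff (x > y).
2*x^2 + 3*x - 3*y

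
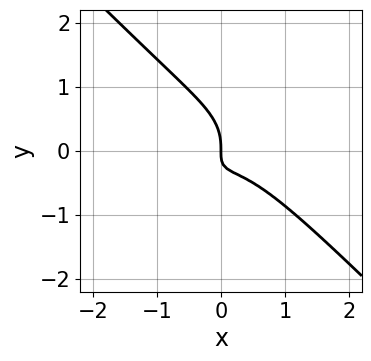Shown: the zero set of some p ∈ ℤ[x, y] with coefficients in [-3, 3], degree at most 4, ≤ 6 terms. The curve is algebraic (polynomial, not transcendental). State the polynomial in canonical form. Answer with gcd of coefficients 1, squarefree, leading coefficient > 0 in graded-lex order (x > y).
deg p = 3.
Observable constraints: it crosses the y-axis at the gridline y = 0; it meets the x-axis at x = 0 (among the integer gridlines).
The integer polynomial consistent with all of this is the stated p.

2*x^3 + 2*y^3 + 2*x*y + x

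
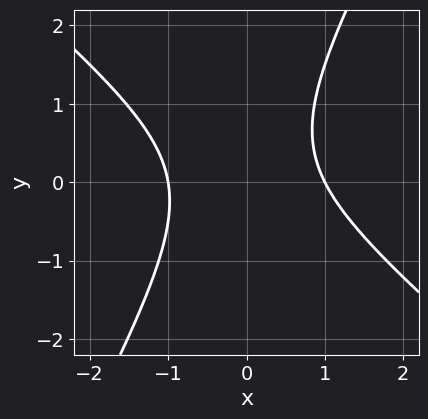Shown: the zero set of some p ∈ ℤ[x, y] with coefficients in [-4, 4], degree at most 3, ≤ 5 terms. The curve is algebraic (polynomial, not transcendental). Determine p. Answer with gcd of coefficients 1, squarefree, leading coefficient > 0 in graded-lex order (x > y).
3*x^2 + 2*x*y - 2*y^2 + y - 3

(a) The degree is 2 — a generic line meets the curve in up to 2 points.
(b) From the visible intercepts: the curve avoids every integer y-axis point in the box; the x-axis gridline crossings are at x ∈ {-1, 1}.
(c) Matching integer coefficients to the picture gives p.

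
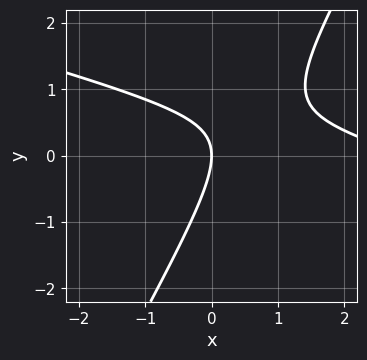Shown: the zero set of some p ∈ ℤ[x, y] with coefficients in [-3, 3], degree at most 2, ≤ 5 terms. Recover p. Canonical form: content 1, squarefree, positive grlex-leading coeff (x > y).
x^2 + 3*x*y - 2*y^2 - 3*x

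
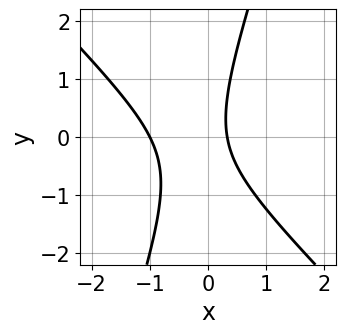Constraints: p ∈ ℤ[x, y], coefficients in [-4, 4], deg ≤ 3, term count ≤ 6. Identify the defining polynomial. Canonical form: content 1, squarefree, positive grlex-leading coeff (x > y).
3*x^2 + 2*x*y - y^2 + 2*x - 1

Degree: the shape is more complex than any degree-1 curve, so deg p = 2.
Checking where it meets the axes: the curve avoids every integer y-axis point in the box; it crosses the x-axis at the gridline x = -1.
Together with the visible shape, these determine p as stated.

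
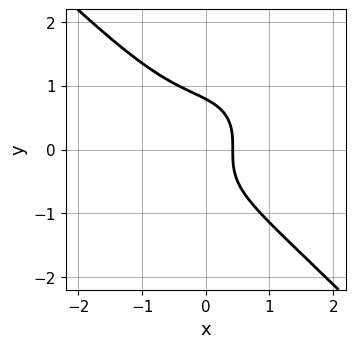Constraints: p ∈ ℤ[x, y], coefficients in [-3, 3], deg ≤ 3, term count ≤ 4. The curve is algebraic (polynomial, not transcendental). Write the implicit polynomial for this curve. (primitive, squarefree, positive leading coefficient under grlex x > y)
2*x^3 + 2*y^3 + 2*x - 1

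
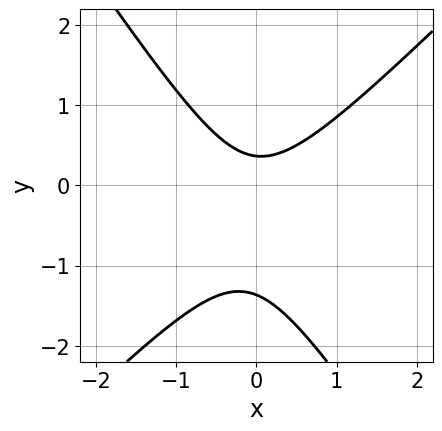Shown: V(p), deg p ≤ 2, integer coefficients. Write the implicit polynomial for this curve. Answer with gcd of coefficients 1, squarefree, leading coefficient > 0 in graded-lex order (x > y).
Degree: the shape is more complex than any degree-1 curve, so deg p = 2.
Checking where it meets the axes: no x-intercept at any integer in the box.
The integer polynomial consistent with all of this is the stated p.

3*x^2 - x*y - 2*y^2 - 2*y + 1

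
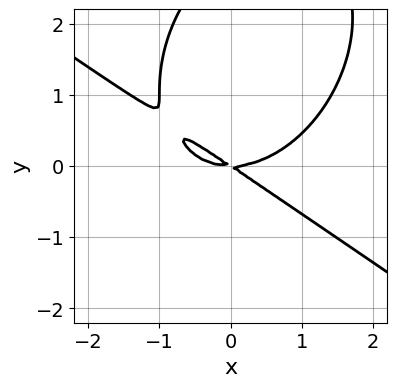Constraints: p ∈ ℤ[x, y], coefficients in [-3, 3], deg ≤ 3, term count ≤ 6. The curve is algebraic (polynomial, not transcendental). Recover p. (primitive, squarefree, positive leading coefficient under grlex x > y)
1. The degree is 3 — no degree-2 curve has this shape.
2. Checking where it meets the axes: one x-axis crossing is at x = 0; it meets the y-axis at y = 0 (among the integer gridlines).
3. Matching integer coefficients to the picture gives p.

x^3 + x^2*y + y^3 - 2*x*y - 3*y^2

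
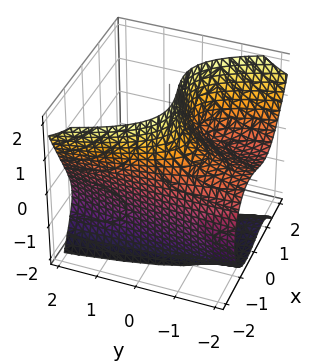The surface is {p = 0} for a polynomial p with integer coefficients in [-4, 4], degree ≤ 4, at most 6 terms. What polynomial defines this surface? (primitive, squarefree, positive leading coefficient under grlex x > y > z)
3*x^3 + 2*y*z^2 + 3*y*z - 3*x + 3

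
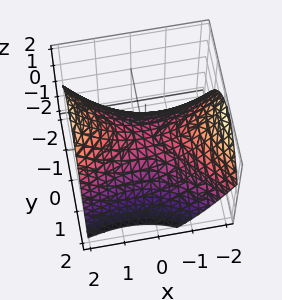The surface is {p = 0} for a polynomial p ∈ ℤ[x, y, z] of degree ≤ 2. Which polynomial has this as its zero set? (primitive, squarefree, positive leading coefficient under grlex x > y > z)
deg p = 2. A generic line meets the surface in up to 2 points.
From the visible intercepts: it meets the z-axis at z = 0 (among the integer gridlines); one x-axis crossing is at x = 0.
Solving for integer coefficients yields p as stated.

x^2 - x*y - 2*y^2 - 3*z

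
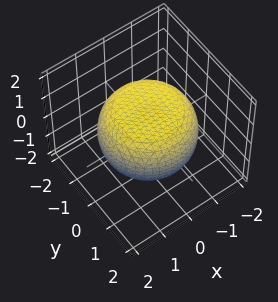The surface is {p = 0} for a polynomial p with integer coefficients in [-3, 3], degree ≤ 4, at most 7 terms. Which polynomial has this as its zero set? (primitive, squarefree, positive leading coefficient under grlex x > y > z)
First, deg p = 4.
Then, symmetry: every cross-section ⟂ z is a circle, so x, y appear only via x² + y².
Next, checking where it meets the axes: the z-axis gridline crossings are at z ∈ {-1, 1}; a circular section at z = 0 has radius between 1 and 2.
Finally, matching integer coefficients to the picture gives p.

x^4 + 2*x^2*y^2 + y^4 - x^2 - y^2 + 3*z^2 - 3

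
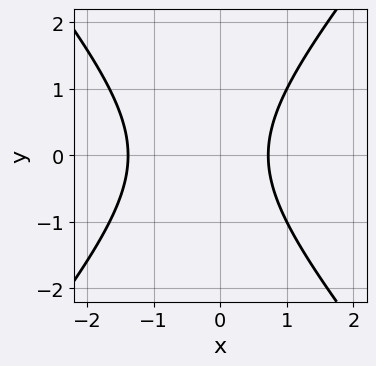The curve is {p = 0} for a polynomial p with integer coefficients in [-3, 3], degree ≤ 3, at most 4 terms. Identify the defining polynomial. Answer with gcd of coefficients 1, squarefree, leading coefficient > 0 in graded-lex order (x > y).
3*x^2 - 2*y^2 + 2*x - 3

(a) deg p = 2. A generic line meets the curve in up to 2 points.
(b) Symmetries: mirror symmetry y ↦ −y ⇒ only even powers of y.
(c) From the visible intercepts: the curve avoids every integer y-axis point in the box.
(d) Solving for integer coefficients yields p as stated.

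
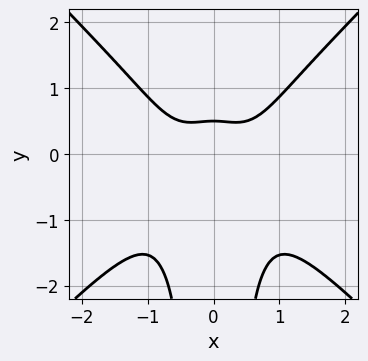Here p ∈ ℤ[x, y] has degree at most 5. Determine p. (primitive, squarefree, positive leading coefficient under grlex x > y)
3*x^4 - 3*x^2*y^2 - 2*y + 1

Degree: a generic line meets the curve in up to 4 points, so deg p = 4.
Symmetries: the x ↦ −x reflection is a symmetry, so x appears only in even powers.
Against the integer gridlines: no x-intercept at any integer in the box.
Matching integer coefficients to the picture gives p.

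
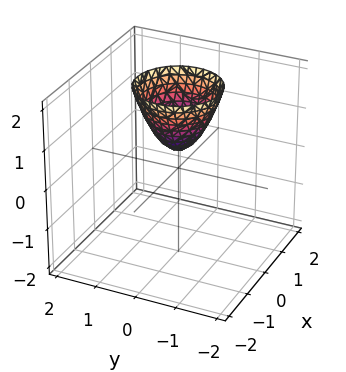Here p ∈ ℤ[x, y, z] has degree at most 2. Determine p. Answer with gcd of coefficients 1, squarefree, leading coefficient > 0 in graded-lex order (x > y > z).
3*x^2 + 3*y^2 - 2*z + 1

(a) The degree is 2 — no degree-1 surface has this shape.
(b) By symmetry, the surface is invariant under rotation about z: p = q(x² + y², z).
(c) Against the integer gridlines: it misses every integer gridline on the y-axis; a circular section at z = 1 has radius between 0 and 1.
(d) Matching integer coefficients to the picture gives p.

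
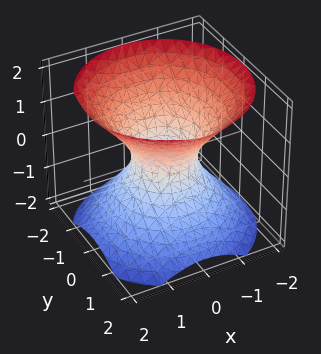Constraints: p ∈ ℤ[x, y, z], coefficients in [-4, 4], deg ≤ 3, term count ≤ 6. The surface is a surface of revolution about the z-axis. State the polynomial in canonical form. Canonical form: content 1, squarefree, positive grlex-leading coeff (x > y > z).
3*x^2 + 3*y^2 - 3*z^2 - 2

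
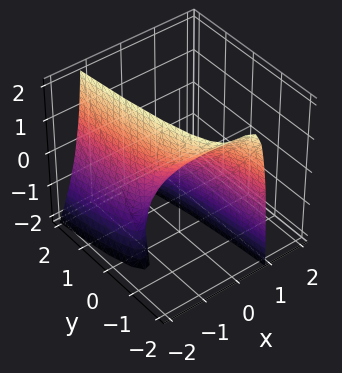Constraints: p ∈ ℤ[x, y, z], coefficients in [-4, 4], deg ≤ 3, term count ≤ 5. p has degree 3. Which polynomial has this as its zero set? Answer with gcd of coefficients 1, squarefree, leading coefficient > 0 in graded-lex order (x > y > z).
2*x^3 - x^2*z + 2*x^2 + y + z

1. Degree: a generic line meets the surface in up to 3 points, so deg p = 3.
2. Against the integer gridlines: it meets the y-axis at y = 0 (among the integer gridlines); it meets the z-axis at z = 0 (among the integer gridlines); among the integer gridlines, it crosses the x-axis at x ∈ {-1, 0}.
3. These observations pin down the coefficients.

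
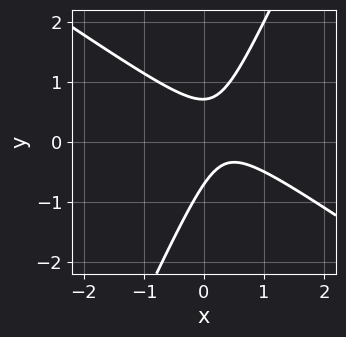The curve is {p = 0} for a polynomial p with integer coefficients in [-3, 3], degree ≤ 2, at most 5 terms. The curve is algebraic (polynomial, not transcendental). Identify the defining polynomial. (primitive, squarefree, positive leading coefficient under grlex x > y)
deg p = 2. No degree-1 curve has this shape.
From the visible intercepts: no x-intercept at any integer in the box.
Fitting integer coefficients to these (and the overall shape) gives p.

3*x^2 + 3*x*y - 2*y^2 - 2*x + 1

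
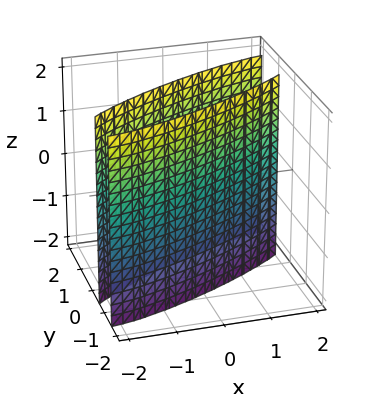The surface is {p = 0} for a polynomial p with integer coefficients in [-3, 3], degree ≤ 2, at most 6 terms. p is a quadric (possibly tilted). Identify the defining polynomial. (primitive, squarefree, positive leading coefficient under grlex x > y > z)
I count 2 distinct pieces. They look like related sheets of one shape, so recover p as a whole.
The degree is 2 — no degree-1 surface has this shape.
From the visible intercepts: the surface avoids every integer z-axis point in the box.
Fitting integer coefficients to these (and the overall shape) gives p.

x^2 - 3*x*y + 3*y^2 - 2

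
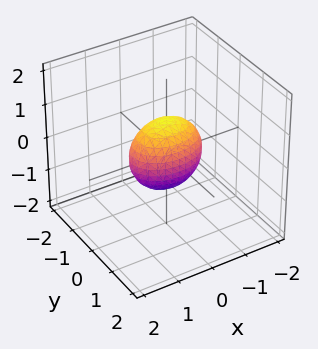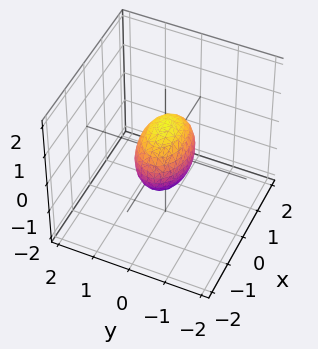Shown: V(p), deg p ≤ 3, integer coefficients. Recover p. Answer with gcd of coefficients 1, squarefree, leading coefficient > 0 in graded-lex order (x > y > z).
(a) Degree: bounded and convex; a quadric, so deg p = 2.
(b) Symmetries: mirror symmetry z ↦ −z ⇒ only even powers of z; the y ↦ −y reflection is a symmetry, so y appears only in even powers; mirror symmetry x ↦ −x ⇒ only even powers of x.
(c) Observable constraints: among the integer gridlines, it crosses the z-axis at z ∈ {-1, 1}; among the integer gridlines, it crosses the x-axis at x ∈ {-1, 1}.
(d) Putting this together gives p.

x^2 + 2*y^2 + z^2 - 1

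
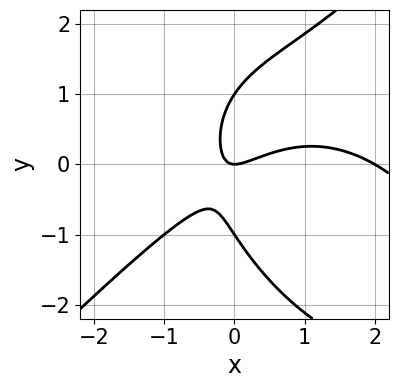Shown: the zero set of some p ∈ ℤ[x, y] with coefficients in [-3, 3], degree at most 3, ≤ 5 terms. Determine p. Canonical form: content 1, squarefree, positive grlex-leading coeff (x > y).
(a) The degree is 3 — the shape is more complex than any degree-2 curve.
(b) From the axis intercepts and sections: the x-axis gridline crossings are at x ∈ {0, 2}; among the integer gridlines, it crosses the y-axis at y ∈ {-1, 0, 1}.
(c) Putting this together gives p.

x^3 - y^3 - 2*x^2 + 3*x*y + y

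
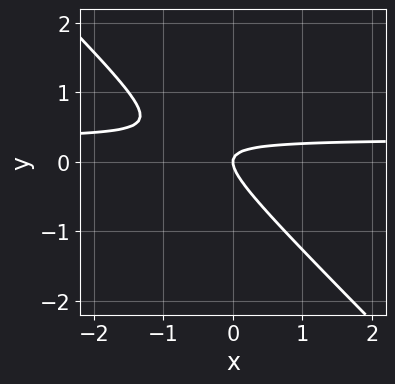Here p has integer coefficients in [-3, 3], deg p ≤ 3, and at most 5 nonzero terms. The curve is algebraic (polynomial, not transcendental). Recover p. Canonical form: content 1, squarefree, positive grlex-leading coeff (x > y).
3*x*y + 3*y^2 - x

The degree is 2 — a generic line meets the curve in up to 2 points.
Against the integer gridlines: it meets the y-axis at y = 0 (among the integer gridlines); it crosses the x-axis at the gridline x = 0.
The integer polynomial consistent with all of this is the stated p.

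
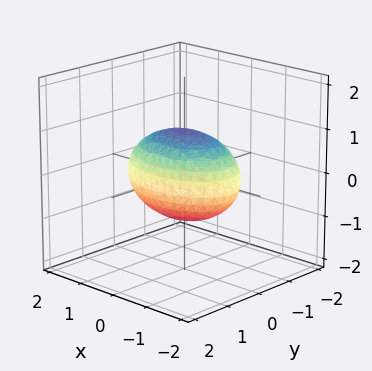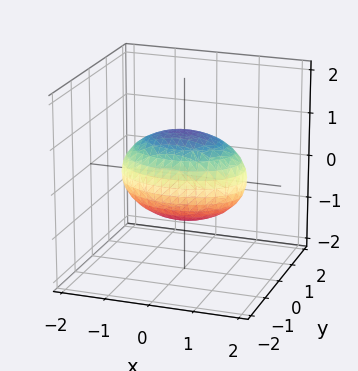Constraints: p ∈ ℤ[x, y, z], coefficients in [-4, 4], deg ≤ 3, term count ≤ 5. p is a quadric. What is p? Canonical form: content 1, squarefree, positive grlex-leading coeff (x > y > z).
First, deg p = 2. Bounded and convex; a quadric.
Next, symmetries: the z ↦ −z reflection is a symmetry, so z appears only in even powers; mirror symmetry x ↦ −x ⇒ only even powers of x; it's symmetric under y → −y, forcing even powers of y.
Next, against the integer gridlines: among the integer gridlines, it crosses the y-axis at y ∈ {-1, 1}; the z-axis gridline crossings are at z ∈ {-1, 1}.
Finally, together with the visible shape, these determine p as stated.

x^2 + 2*y^2 + 2*z^2 - 2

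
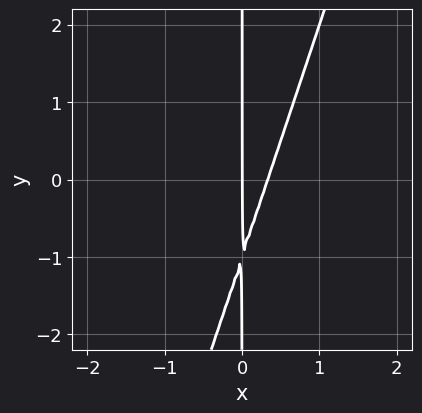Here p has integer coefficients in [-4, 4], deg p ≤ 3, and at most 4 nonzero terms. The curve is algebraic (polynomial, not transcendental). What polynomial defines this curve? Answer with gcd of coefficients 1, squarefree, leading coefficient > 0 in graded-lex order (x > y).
3*x^2 - x*y - x

deg p = 2. The shape is more complex than any degree-1 curve.
Reading off the gridlines: every point of the y-axis in the box is on the curve; one x-axis crossing is at x = 0.
Solving for integer coefficients yields p as stated.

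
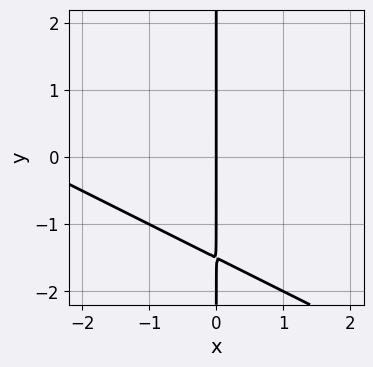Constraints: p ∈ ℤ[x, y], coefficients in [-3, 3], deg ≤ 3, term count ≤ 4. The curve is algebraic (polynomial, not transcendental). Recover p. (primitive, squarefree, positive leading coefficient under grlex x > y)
(a) deg p = 2. The shape is more complex than any degree-1 curve.
(b) Observable constraints: one x-axis crossing is at x = 0; every point of the y-axis in the box is on the curve.
(c) Fitting integer coefficients to these (and the overall shape) gives p.

x^2 + 2*x*y + 3*x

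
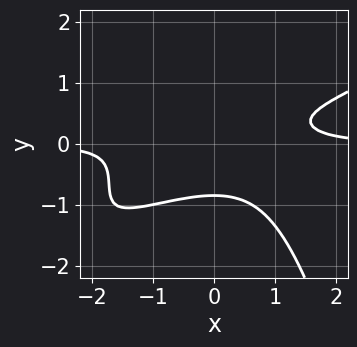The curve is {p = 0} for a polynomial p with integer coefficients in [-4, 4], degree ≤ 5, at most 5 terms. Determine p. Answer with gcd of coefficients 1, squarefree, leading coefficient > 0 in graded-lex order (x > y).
x^3*y - 2*x^2*y^2 - 3*y^3 + y - 1

(a) Degree: a generic line meets the curve in up to 4 points, so deg p = 4.
(b) Reading off the gridlines: it misses every integer gridline on the x-axis.
(c) Solving for integer coefficients yields p as stated.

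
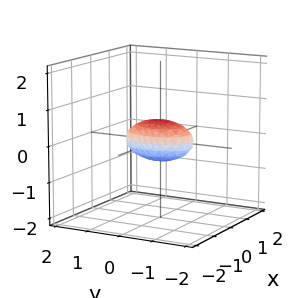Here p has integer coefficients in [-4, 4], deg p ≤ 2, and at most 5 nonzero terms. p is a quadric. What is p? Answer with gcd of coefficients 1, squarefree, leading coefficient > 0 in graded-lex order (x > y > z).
2*x^2 + y^2 + 3*z^2 - 1

1. deg p = 2. Bounded and convex; a quadric.
2. Symmetries: the z ↦ −z reflection is a symmetry, so z appears only in even powers; the y ↦ −y reflection is a symmetry, so y appears only in even powers; it's symmetric under x → −x, forcing even powers of x.
3. Against the integer gridlines: the y-axis gridline crossings are at y ∈ {-1, 1}.
4. Solving for integer coefficients yields p as stated.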